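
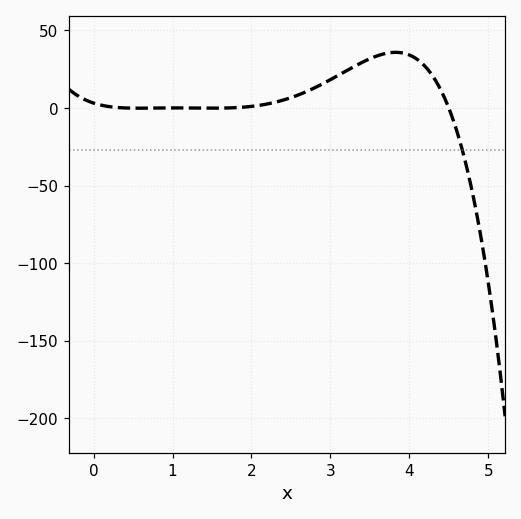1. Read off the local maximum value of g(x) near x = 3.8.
35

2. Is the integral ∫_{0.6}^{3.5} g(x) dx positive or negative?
positive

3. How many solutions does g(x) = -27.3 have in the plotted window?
1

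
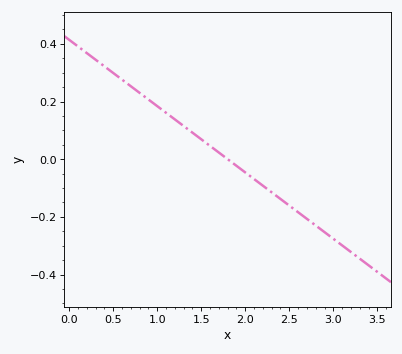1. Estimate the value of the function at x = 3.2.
-0.32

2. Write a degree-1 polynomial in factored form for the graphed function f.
y = -0.23(x - 1.8)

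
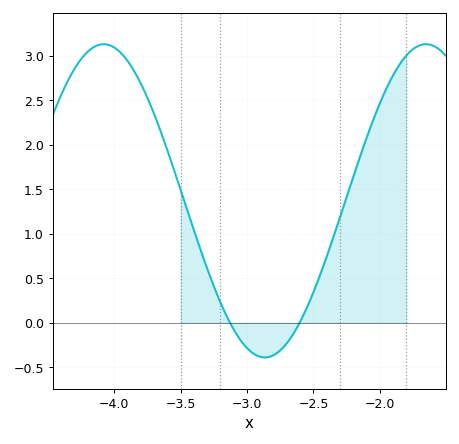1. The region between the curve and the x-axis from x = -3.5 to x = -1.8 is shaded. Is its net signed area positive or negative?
positive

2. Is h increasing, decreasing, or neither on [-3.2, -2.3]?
neither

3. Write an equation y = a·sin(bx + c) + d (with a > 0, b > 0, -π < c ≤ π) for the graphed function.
y = 1.76sin(2.6x - 0.43) + 1.37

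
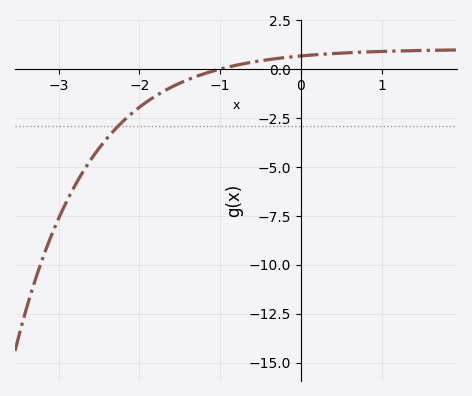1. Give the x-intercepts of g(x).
-1.01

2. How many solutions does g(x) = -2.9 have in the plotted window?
1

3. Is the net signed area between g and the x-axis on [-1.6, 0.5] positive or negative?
positive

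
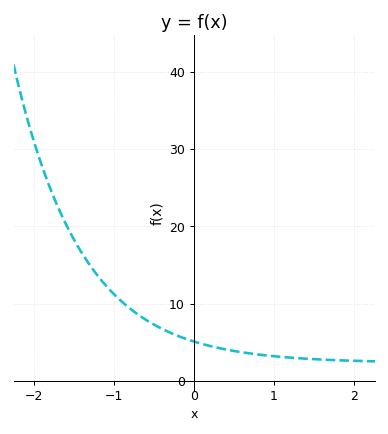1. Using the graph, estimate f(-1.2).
14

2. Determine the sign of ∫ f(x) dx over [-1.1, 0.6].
positive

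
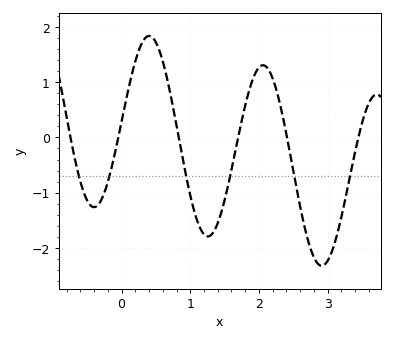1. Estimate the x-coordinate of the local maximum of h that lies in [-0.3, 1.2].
0.402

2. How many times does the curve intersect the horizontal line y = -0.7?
6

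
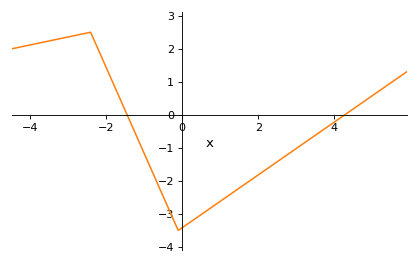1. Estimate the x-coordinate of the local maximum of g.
-2.4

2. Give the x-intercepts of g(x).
-1.4, 4.2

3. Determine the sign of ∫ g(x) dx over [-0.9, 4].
negative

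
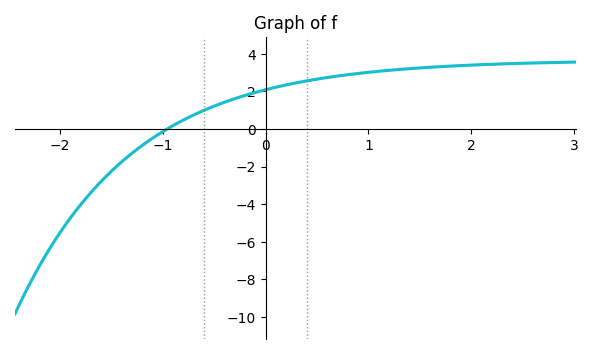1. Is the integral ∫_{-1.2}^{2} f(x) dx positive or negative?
positive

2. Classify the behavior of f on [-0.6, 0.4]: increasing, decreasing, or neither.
increasing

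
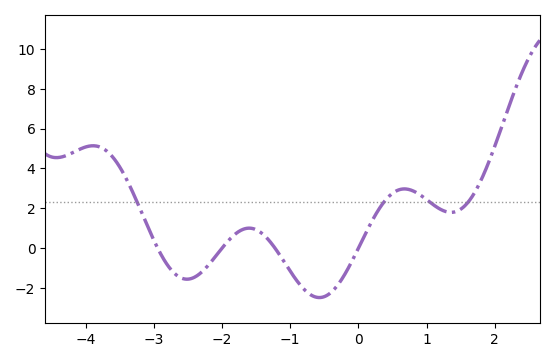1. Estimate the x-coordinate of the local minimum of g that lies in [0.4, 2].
1.36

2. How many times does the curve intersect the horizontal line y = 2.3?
4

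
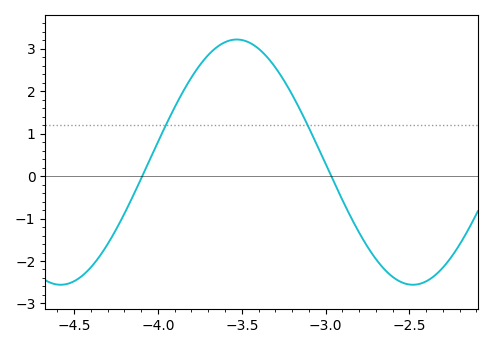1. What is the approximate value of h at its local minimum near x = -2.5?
-2.6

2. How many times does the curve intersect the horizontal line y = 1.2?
2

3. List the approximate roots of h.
-4.1, -2.95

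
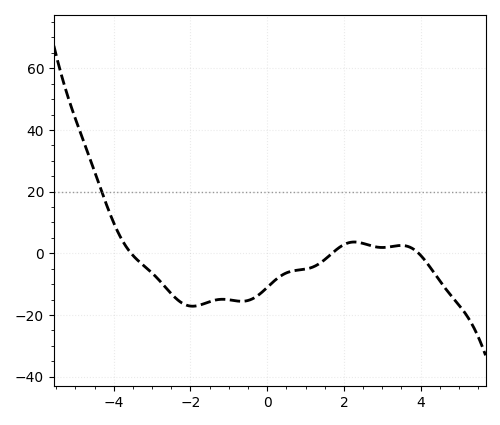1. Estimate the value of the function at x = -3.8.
4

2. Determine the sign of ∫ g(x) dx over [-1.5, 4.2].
negative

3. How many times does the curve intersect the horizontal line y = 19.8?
1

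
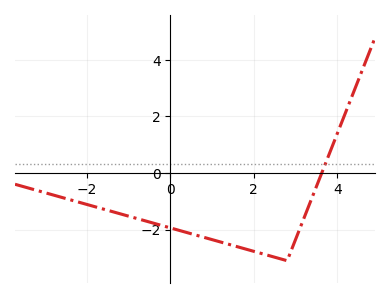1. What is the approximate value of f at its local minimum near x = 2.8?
-3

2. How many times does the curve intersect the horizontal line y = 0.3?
1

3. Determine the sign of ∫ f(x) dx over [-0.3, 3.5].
negative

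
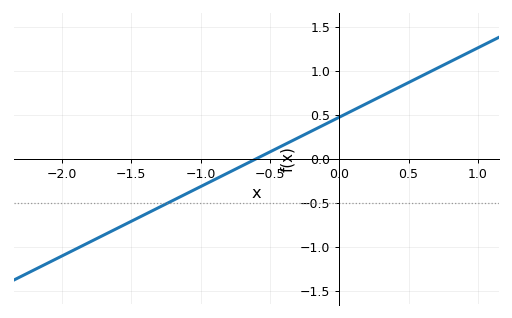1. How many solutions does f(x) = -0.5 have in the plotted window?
1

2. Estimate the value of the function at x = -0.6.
0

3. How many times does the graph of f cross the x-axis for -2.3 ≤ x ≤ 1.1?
1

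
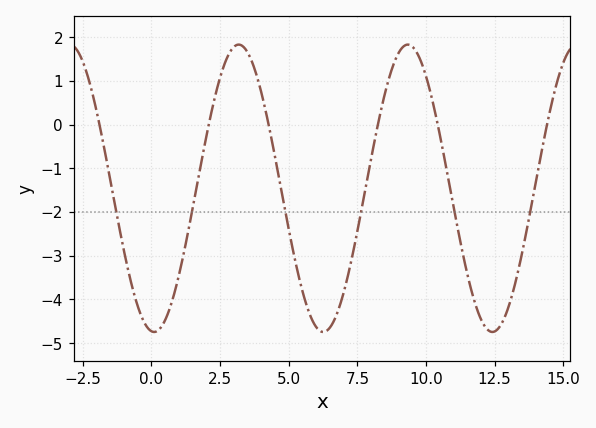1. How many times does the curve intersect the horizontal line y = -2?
6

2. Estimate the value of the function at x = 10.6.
-0.5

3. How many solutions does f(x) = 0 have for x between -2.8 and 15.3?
6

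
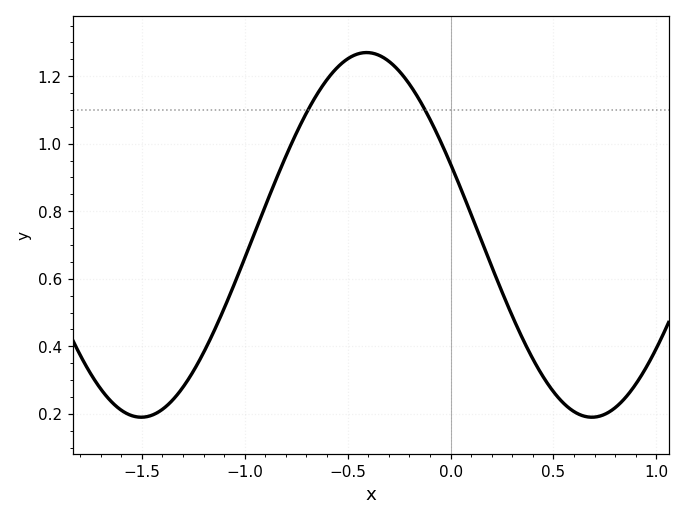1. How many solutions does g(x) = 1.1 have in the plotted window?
2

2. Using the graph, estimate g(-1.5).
0.2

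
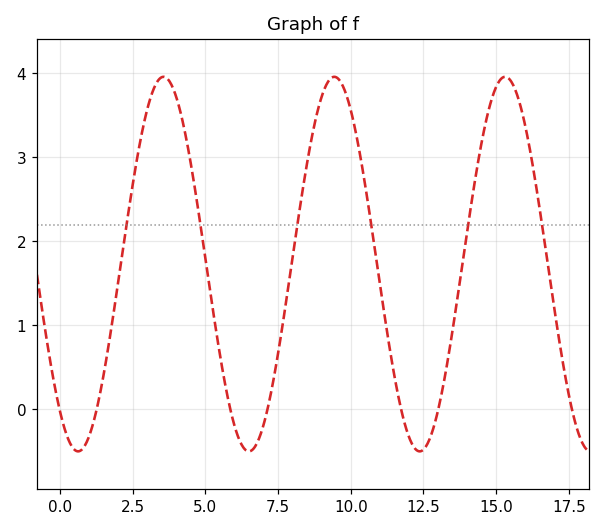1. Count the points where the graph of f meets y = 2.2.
6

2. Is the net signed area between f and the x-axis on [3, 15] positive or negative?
positive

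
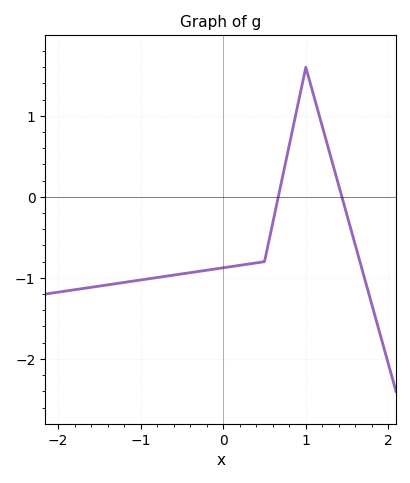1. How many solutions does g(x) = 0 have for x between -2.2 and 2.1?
2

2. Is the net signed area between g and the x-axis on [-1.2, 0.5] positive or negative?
negative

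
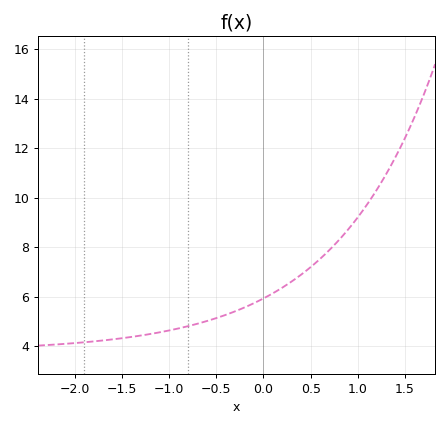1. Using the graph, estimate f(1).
9.21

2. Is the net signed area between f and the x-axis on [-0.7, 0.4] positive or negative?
positive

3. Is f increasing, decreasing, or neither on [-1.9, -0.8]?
increasing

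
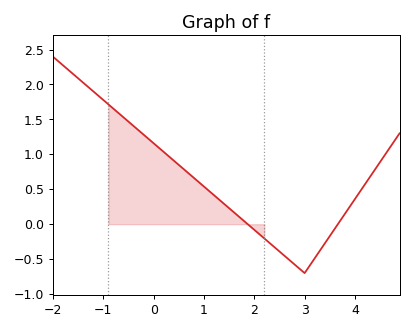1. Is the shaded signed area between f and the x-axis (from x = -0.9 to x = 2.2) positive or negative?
positive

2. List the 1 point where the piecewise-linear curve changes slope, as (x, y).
(3, -0.7)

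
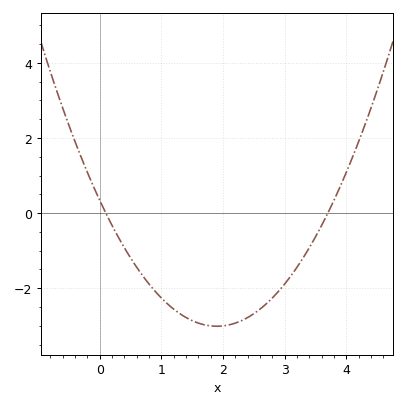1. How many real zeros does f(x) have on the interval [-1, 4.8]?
2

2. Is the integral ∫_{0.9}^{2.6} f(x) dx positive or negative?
negative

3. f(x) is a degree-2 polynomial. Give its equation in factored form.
y = 0.93(x - 0.1)(x - 3.7)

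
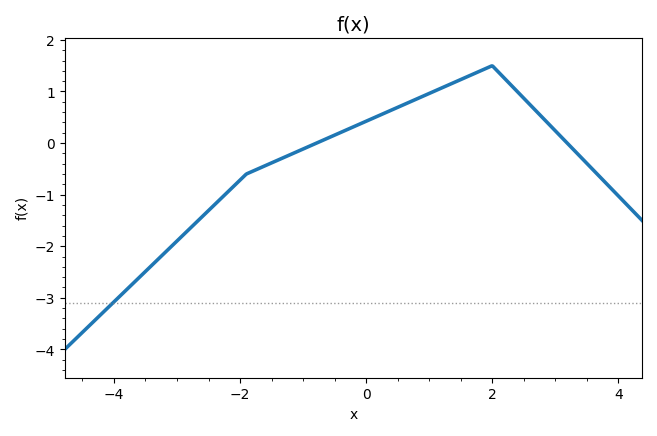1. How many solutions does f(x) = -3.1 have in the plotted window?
1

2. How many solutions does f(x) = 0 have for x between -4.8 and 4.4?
2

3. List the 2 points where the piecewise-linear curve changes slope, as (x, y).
(-1.9, -0.6); (2, 1.5)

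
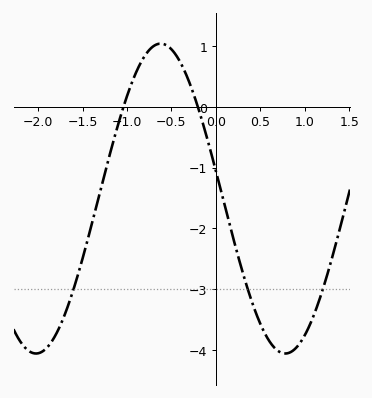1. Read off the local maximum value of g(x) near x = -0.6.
1.04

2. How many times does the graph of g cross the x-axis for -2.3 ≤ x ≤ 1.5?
2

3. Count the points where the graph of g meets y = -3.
3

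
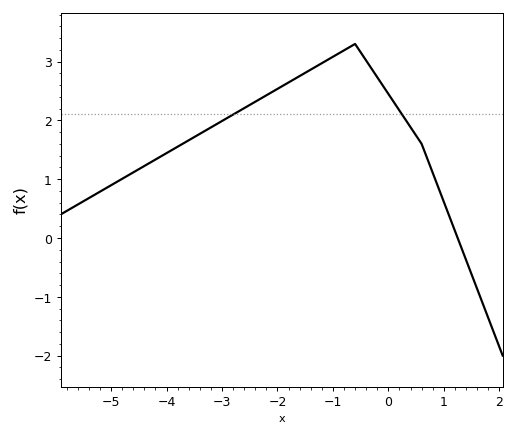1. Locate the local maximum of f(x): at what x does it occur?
-0.6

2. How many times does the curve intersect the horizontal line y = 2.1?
2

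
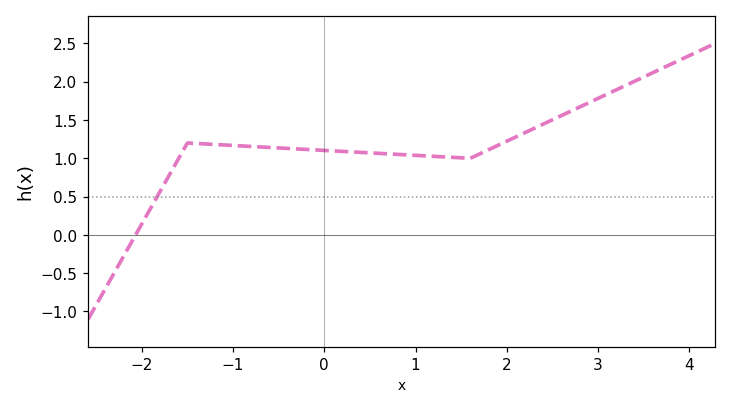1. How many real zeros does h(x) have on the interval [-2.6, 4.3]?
1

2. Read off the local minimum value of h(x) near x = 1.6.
1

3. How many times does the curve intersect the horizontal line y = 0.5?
1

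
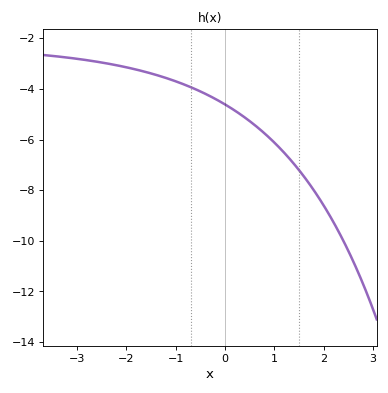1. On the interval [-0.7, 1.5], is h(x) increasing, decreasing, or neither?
decreasing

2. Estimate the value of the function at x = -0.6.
-4.01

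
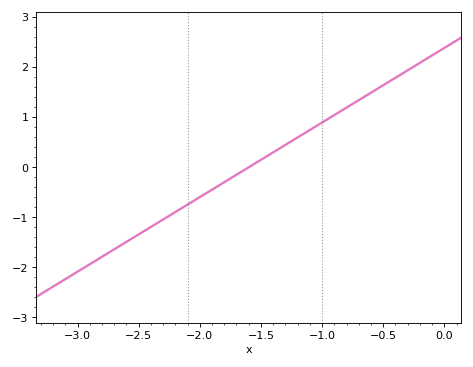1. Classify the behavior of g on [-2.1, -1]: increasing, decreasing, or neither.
increasing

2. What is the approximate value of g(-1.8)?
-0.298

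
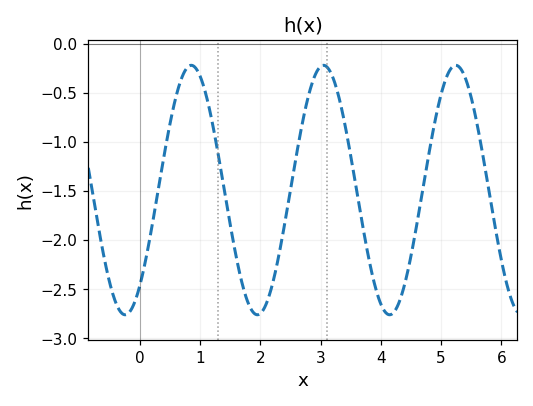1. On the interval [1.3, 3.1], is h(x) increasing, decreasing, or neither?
neither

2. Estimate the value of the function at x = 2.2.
-2.45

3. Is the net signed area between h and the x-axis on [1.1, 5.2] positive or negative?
negative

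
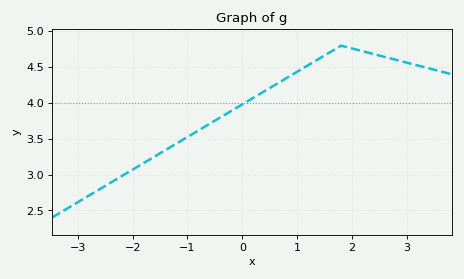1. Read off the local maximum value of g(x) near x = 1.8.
4.8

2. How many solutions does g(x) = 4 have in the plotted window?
1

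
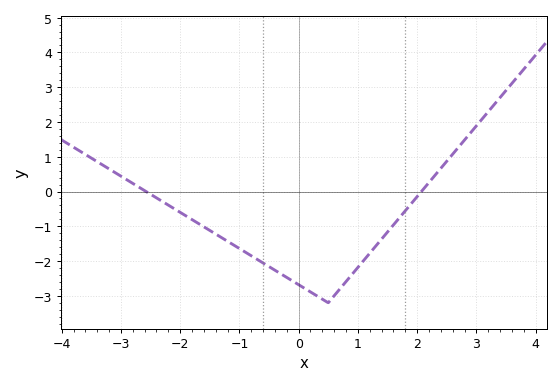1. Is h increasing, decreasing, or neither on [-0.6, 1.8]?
neither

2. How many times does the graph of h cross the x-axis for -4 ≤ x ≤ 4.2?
2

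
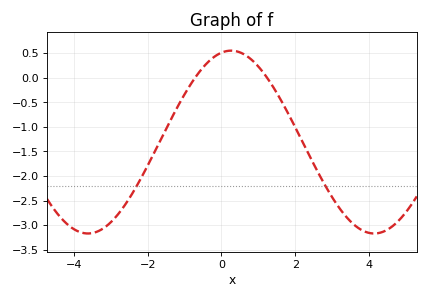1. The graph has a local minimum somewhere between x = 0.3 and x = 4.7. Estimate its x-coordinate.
4.2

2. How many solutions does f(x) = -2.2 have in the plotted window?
2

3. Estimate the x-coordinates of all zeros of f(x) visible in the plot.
-0.8, 1.2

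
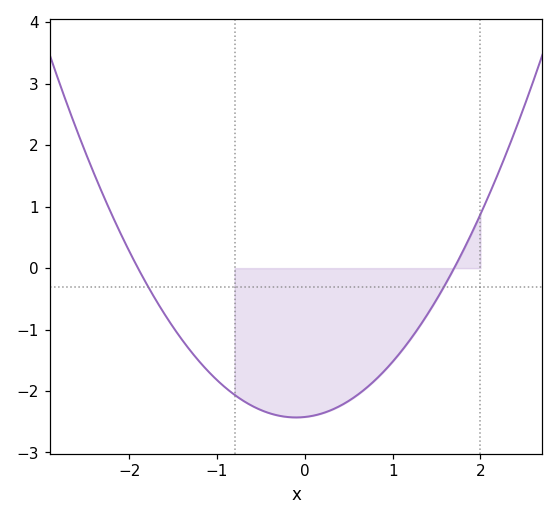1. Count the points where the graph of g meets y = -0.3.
2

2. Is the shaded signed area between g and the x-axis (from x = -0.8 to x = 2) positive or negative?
negative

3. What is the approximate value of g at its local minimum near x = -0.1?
-2.4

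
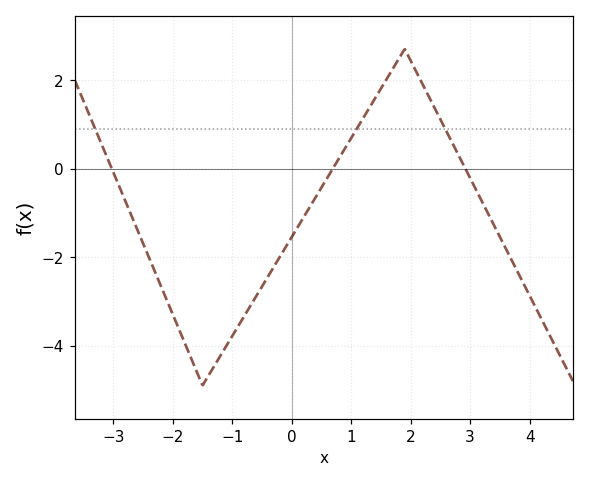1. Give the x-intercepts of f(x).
-3.03, 0.692, 2.92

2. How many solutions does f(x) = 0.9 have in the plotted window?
3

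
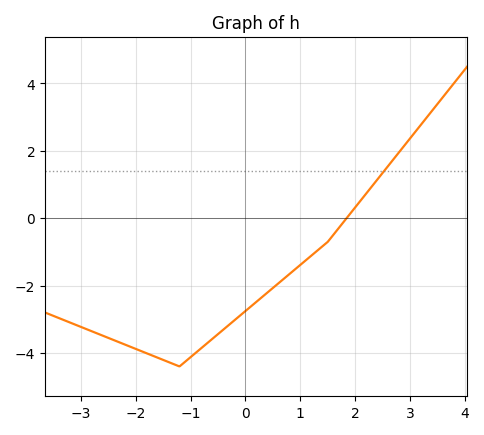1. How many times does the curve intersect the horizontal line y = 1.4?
1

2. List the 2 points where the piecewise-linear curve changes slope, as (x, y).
(-1.2, -4.4); (1.5, -0.7)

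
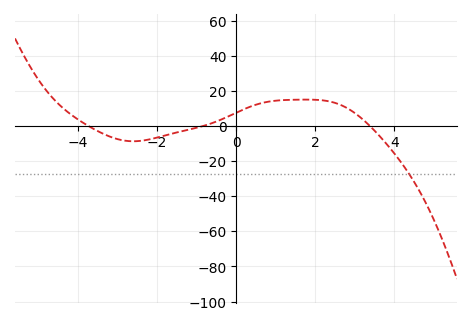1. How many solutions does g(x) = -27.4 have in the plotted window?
1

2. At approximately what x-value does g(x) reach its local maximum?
1.77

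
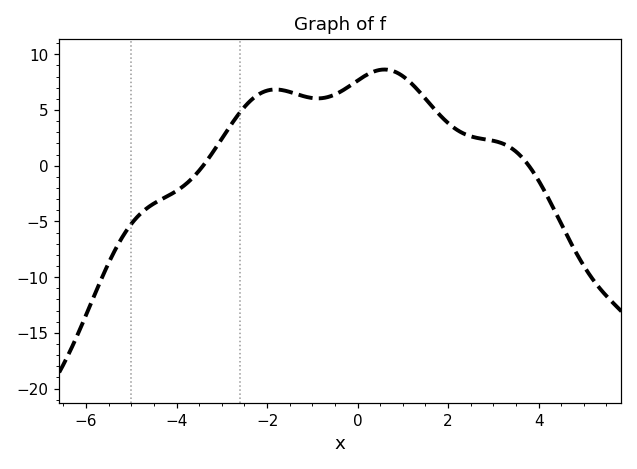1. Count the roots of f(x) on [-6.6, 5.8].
2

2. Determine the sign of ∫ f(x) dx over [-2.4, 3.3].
positive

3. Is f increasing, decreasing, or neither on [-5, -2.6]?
increasing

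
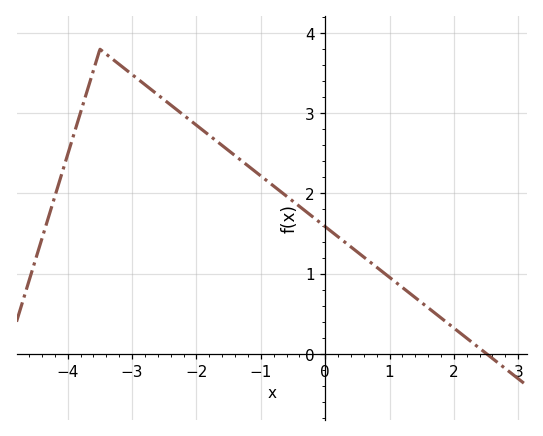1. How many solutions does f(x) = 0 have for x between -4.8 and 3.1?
1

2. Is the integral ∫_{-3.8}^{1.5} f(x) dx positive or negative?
positive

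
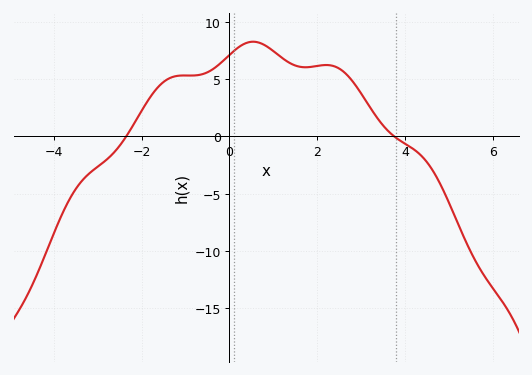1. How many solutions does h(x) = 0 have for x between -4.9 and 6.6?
2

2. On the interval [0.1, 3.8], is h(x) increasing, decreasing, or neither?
neither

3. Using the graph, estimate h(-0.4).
5.82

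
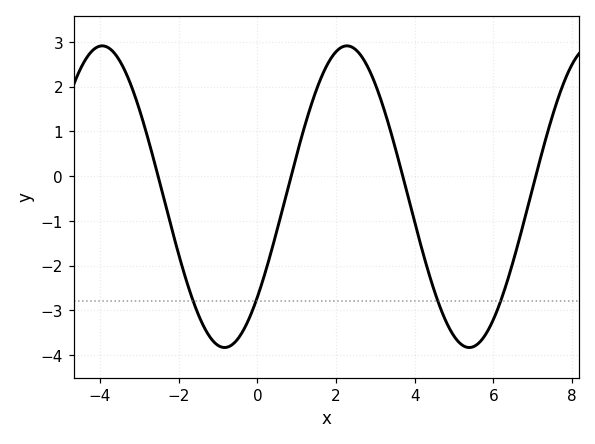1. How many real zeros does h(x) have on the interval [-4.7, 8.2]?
4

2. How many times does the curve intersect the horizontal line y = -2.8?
4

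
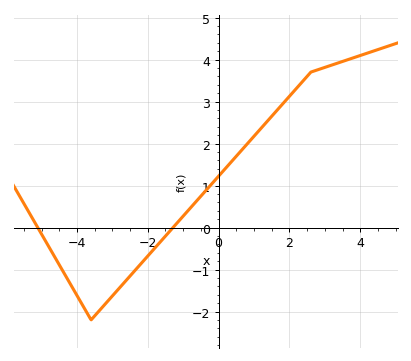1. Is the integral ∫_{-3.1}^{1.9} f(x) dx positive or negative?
positive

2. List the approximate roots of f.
-5.2, -1.2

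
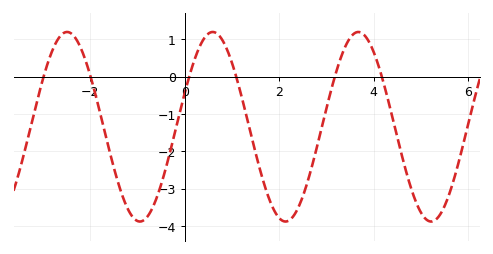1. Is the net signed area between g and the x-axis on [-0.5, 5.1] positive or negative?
negative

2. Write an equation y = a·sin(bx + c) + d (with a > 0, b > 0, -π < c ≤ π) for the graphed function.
y = 2.54sin(2x + 0.36) - 1.34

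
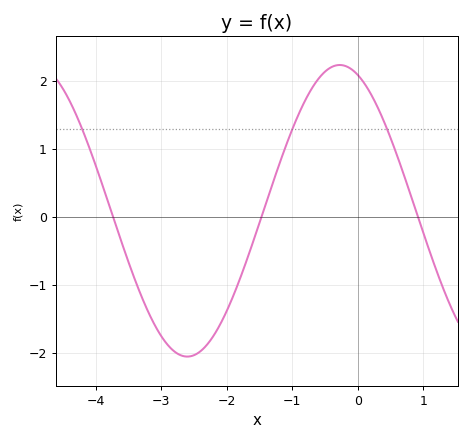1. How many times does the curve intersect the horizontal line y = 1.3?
3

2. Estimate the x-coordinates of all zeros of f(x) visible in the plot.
-3.7, -1.5, 0.9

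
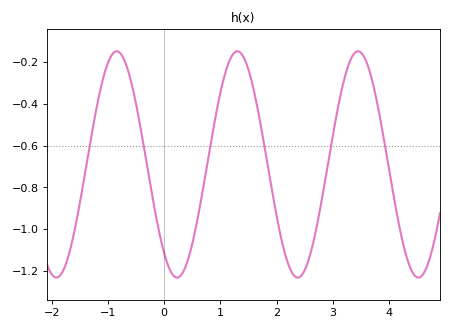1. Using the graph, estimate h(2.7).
-1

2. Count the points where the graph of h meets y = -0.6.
6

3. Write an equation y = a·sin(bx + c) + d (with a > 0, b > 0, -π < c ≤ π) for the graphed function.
y = 0.54sin(2.9x - 2.2) - 0.69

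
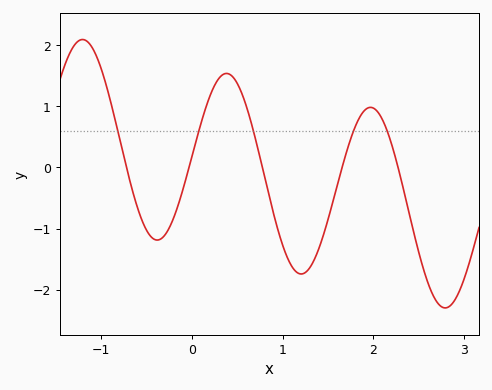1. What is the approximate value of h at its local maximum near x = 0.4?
1.5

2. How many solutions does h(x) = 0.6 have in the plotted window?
5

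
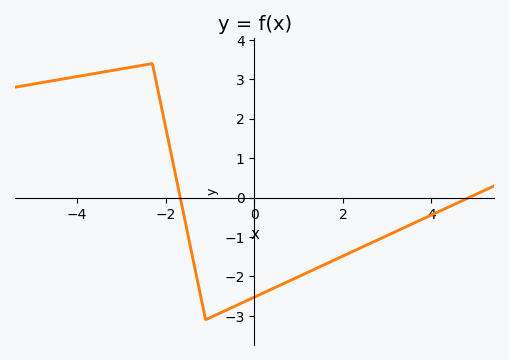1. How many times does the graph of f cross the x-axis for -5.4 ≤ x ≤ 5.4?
2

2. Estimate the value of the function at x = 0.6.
-2.2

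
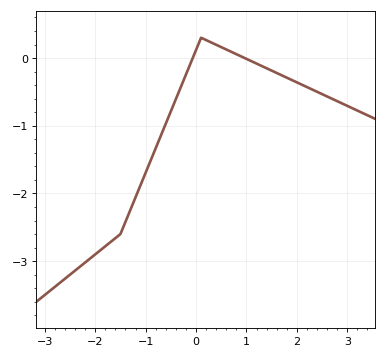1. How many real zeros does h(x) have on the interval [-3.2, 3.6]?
2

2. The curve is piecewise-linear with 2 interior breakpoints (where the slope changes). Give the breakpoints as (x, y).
(-1.5, -2.6); (0.1, 0.3)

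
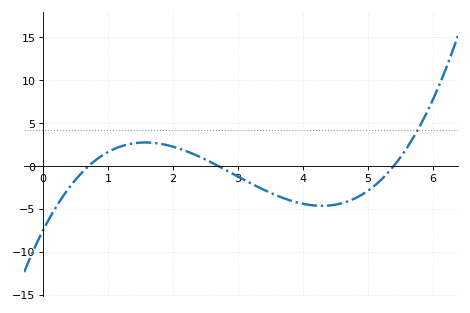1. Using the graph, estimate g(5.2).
-1.5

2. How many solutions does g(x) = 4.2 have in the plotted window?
1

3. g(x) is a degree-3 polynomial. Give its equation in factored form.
y = 0.73(x - 0.7)(x - 2.7)(x - 5.4)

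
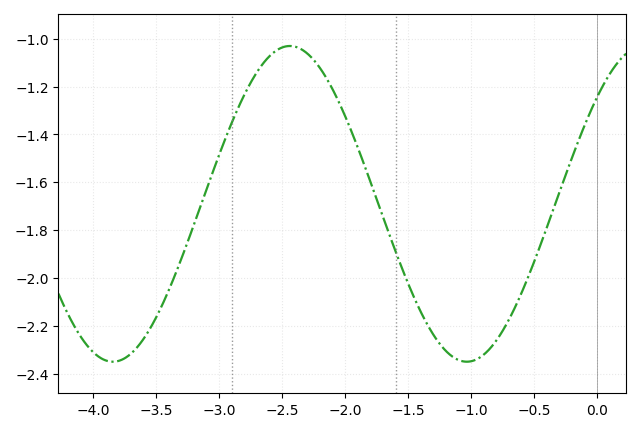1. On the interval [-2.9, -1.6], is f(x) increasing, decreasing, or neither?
neither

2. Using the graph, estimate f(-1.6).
-1.88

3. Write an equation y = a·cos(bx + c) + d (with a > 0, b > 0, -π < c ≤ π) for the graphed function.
y = 0.66cos(2.2x - 0.82) - 1.69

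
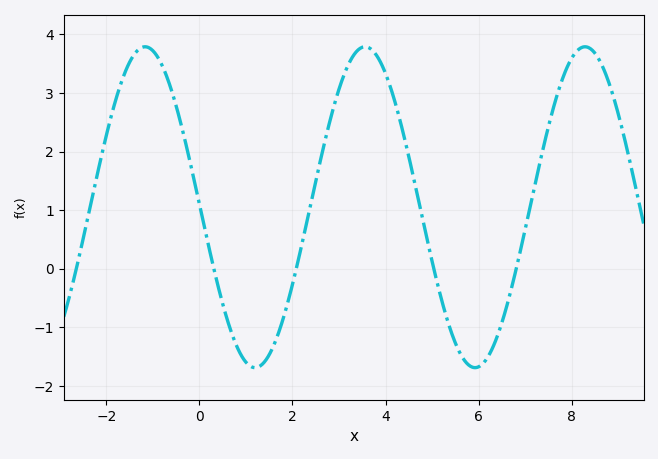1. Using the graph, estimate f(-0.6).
3.05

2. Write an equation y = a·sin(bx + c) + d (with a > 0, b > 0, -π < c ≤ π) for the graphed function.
y = 2.74sin(1.33x + 3.12) + 1.05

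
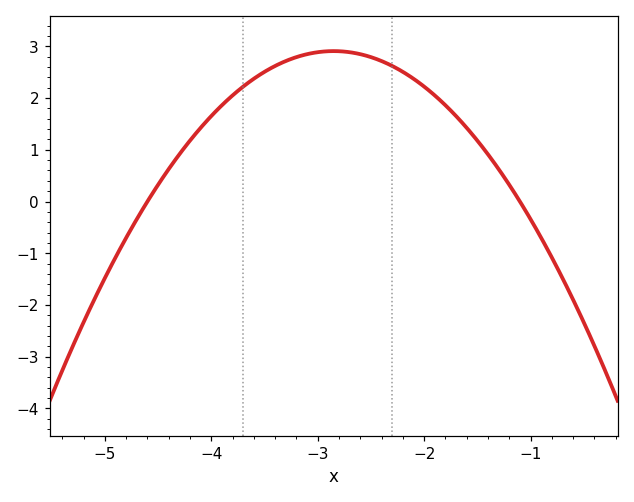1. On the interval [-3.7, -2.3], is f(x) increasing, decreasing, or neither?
neither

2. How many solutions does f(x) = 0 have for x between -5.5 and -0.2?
2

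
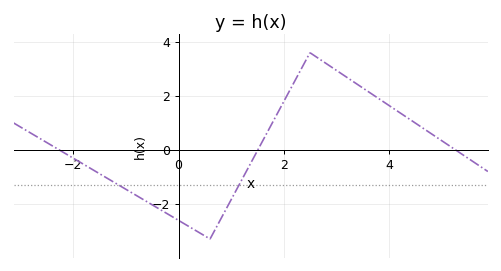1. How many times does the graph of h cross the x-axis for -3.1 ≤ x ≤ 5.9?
3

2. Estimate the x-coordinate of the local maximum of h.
2.5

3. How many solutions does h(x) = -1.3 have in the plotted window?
2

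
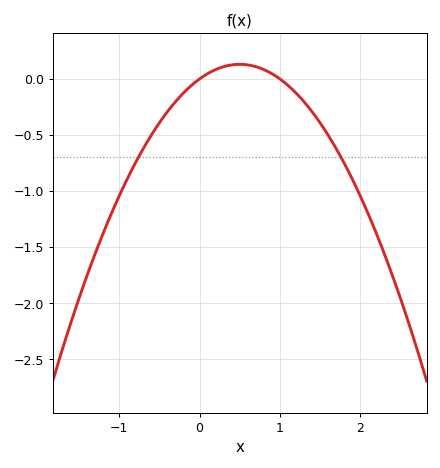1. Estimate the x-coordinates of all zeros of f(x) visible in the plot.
0, 1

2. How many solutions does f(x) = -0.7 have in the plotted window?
2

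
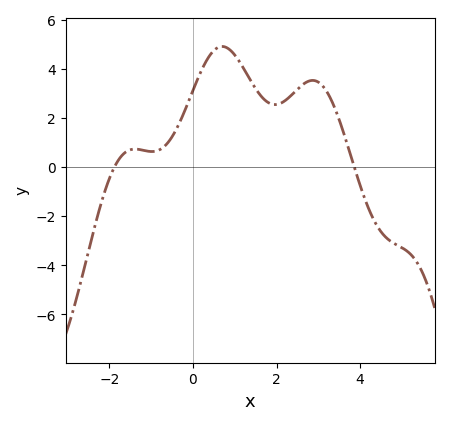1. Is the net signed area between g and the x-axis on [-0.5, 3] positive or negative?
positive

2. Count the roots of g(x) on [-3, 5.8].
2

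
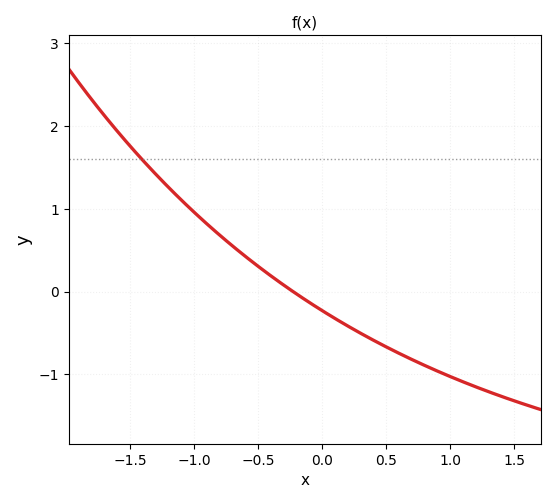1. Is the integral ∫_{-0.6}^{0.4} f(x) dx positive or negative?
negative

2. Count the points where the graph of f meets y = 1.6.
1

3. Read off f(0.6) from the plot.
-0.7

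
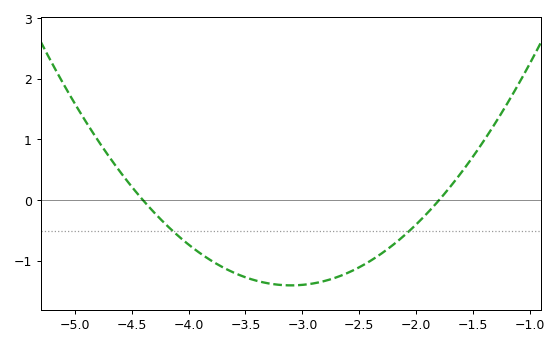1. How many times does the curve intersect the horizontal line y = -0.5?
2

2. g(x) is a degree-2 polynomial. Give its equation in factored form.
y = 0.83(x + 4.4)(x + 1.8)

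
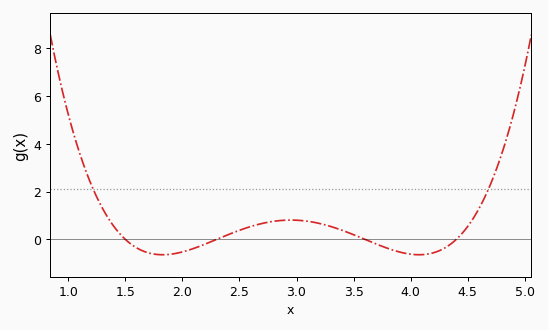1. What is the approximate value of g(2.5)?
0.4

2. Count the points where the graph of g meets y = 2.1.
2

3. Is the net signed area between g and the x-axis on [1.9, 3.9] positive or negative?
positive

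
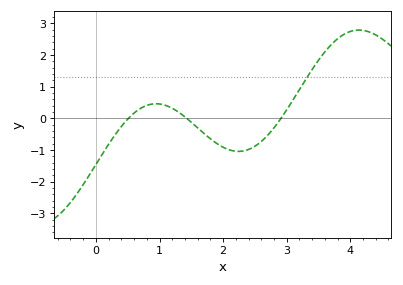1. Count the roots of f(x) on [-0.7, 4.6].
3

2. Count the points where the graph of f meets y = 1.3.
1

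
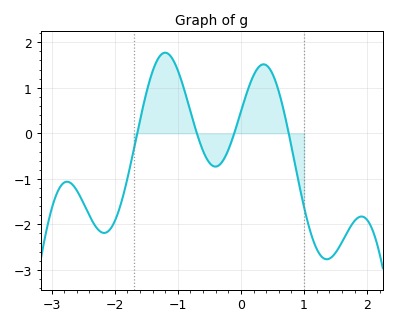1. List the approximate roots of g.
-1.64, -0.698, -0.107, 0.757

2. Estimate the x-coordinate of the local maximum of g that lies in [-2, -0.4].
-1.2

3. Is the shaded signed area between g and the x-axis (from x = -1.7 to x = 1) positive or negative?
positive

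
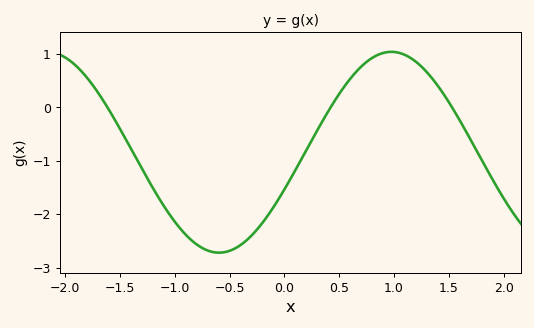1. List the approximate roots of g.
-1.6, 0.4, 1.5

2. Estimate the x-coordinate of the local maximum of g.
1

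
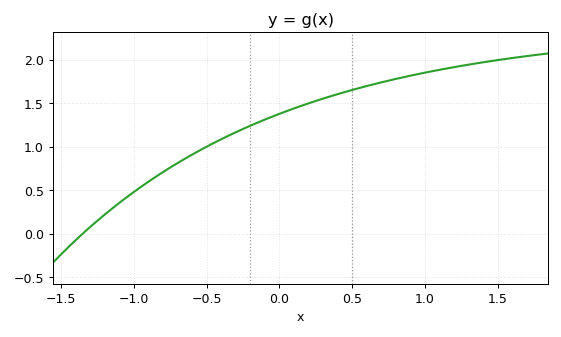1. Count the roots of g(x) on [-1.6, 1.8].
1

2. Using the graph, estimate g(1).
1.85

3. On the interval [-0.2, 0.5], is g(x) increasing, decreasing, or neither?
increasing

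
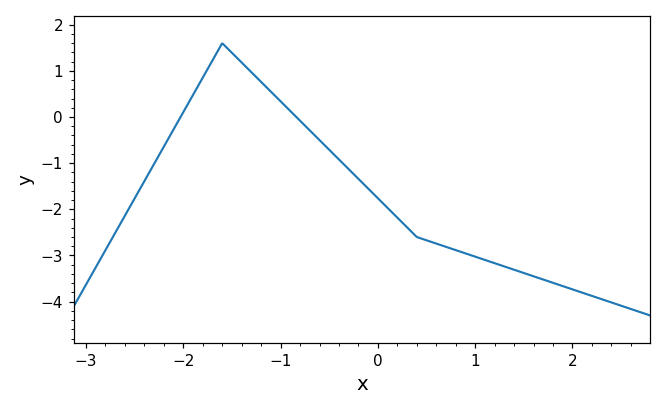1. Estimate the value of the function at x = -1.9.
0.5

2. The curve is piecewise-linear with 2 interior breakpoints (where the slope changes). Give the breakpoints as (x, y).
(-1.6, 1.6); (0.4, -2.6)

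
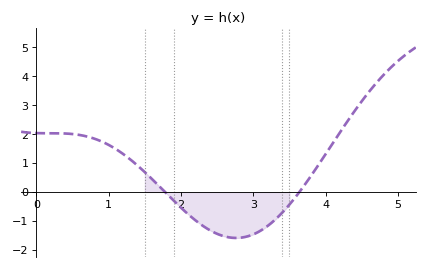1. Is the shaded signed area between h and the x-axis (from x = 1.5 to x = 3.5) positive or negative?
negative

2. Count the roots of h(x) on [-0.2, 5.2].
2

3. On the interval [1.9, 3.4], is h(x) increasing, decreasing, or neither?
neither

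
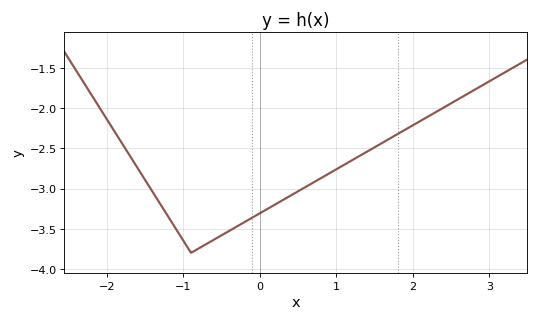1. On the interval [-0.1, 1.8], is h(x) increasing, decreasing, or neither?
increasing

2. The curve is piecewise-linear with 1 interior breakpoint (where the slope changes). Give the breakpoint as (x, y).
(-0.9, -3.8)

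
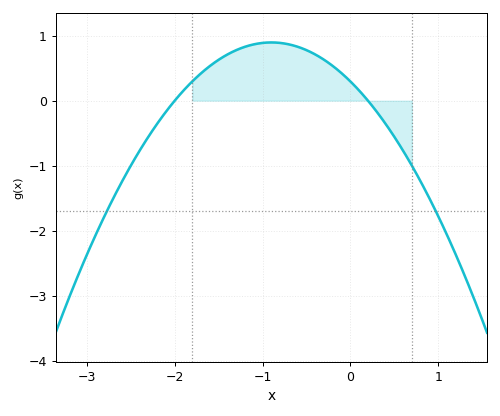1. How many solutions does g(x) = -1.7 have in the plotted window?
2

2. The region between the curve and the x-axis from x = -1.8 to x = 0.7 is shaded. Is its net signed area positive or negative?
positive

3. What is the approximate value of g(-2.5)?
-0.999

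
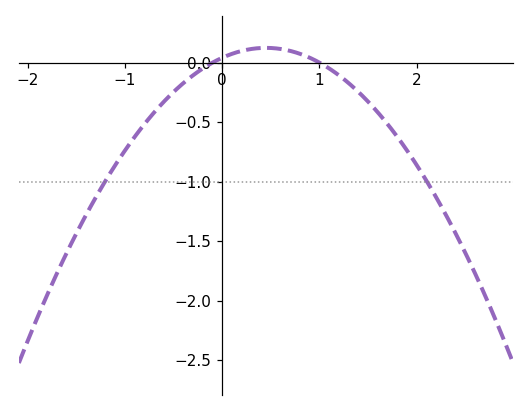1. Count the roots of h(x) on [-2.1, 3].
2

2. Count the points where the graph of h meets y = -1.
2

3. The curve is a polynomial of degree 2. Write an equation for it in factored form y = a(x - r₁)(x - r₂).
y = -0.41(x + 0.1)(x - 1)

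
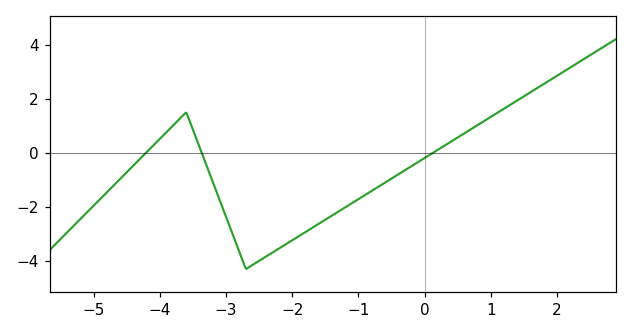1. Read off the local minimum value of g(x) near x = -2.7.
-4.2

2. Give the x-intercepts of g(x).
-4.2, -3.4, 0.2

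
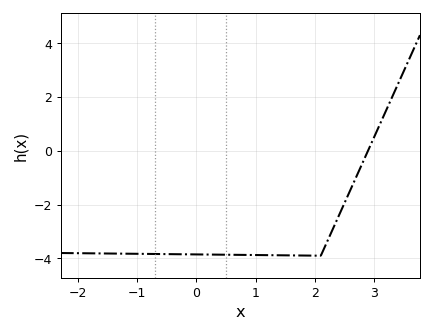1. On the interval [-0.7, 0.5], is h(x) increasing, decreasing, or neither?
decreasing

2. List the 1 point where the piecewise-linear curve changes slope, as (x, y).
(2.1, -3.9)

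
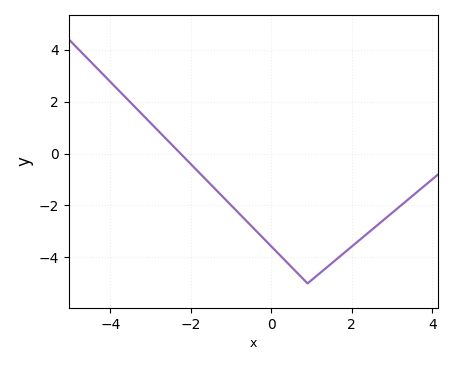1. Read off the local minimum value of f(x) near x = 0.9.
-5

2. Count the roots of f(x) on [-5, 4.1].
1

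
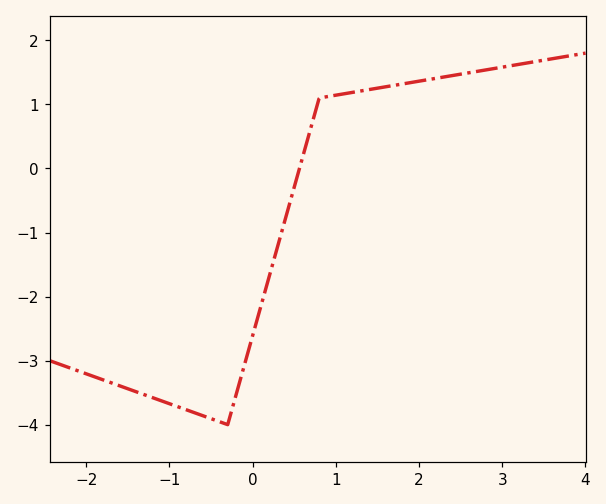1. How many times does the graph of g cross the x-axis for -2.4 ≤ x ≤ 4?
1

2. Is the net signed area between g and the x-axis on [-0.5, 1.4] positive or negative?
negative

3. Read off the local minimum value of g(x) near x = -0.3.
-4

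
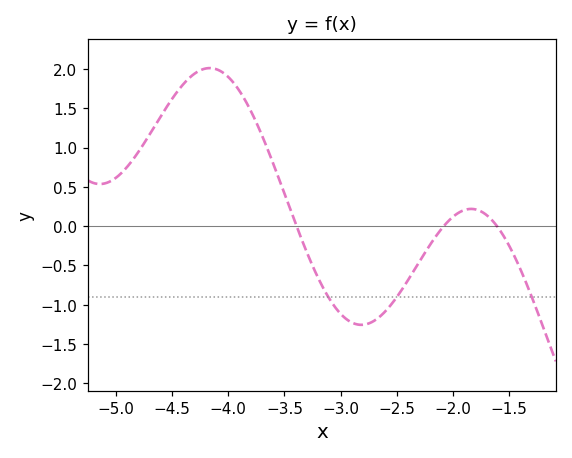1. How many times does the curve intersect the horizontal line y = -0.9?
3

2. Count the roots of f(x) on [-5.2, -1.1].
3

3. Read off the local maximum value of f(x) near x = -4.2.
2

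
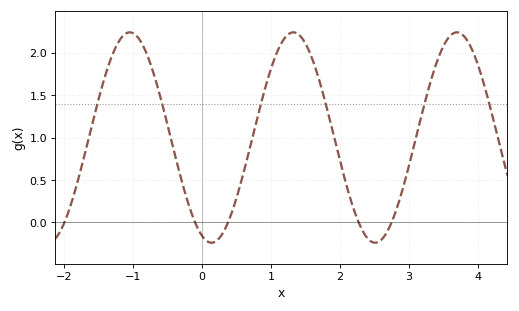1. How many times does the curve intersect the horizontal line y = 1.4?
6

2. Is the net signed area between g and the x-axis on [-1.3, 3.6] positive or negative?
positive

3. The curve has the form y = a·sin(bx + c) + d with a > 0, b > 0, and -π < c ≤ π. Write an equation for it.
y = 1.24sin(2.6x - 1.9) + 1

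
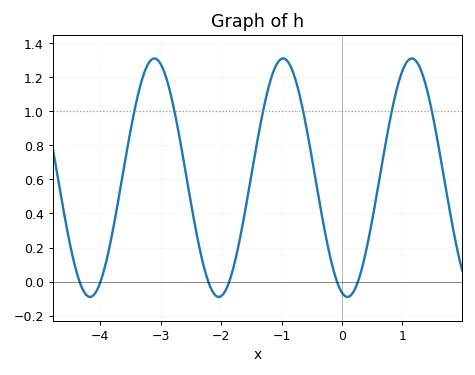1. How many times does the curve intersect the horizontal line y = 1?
6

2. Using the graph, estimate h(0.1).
-0.09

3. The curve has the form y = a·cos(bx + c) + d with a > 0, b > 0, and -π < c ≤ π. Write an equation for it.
y = 0.7cos(2.95x + 2.87) + 0.61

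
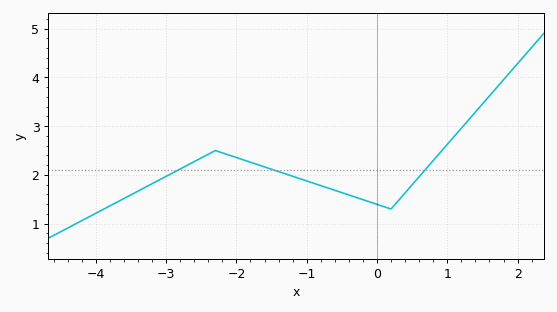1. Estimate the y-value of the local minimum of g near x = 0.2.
1.3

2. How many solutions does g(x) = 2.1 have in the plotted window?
3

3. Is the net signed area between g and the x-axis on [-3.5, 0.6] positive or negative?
positive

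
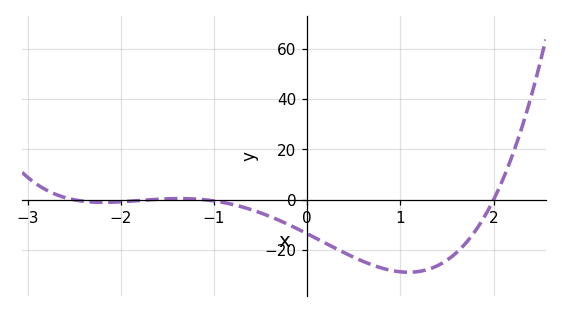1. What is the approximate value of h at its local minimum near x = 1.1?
-28.7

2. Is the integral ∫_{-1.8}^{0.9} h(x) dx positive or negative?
negative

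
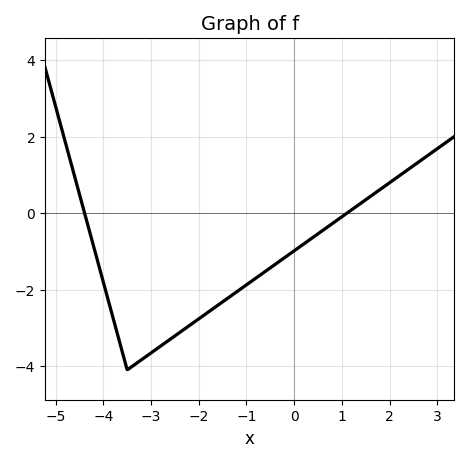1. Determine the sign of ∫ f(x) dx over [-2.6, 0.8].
negative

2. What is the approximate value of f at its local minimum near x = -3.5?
-4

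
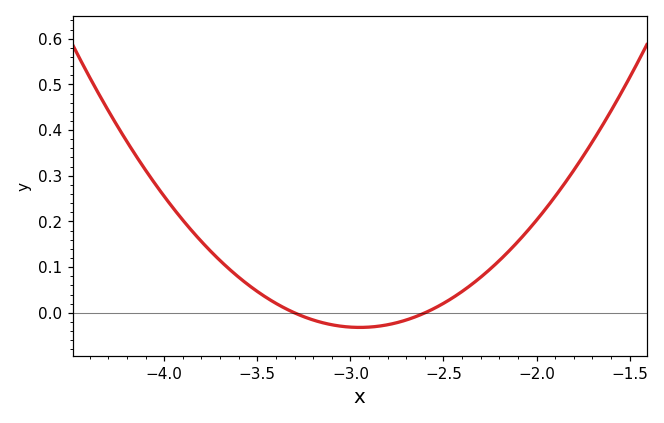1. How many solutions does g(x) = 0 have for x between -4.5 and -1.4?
2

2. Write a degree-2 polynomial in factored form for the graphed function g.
y = 0.26(x + 3.3)(x + 2.6)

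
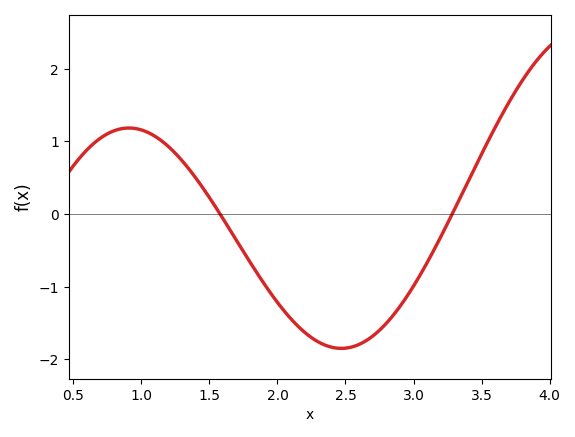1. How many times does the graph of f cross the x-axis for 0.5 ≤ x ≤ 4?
2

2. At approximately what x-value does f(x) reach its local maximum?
0.9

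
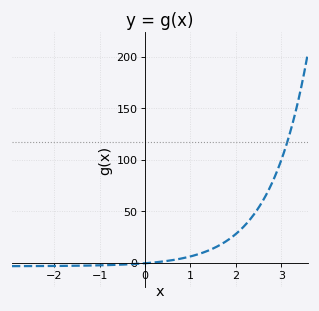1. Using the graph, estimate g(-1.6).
-2.93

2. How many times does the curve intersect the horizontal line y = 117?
1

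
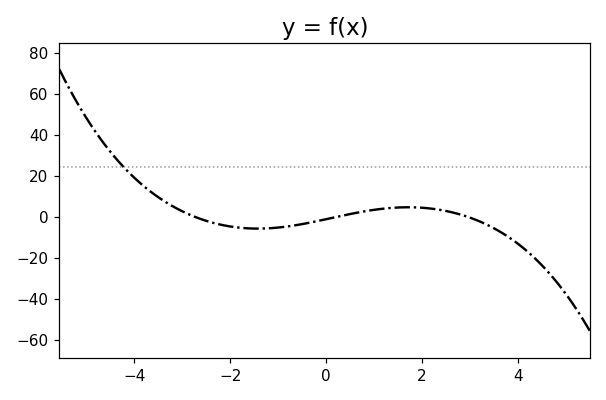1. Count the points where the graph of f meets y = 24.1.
1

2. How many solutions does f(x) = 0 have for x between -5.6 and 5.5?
3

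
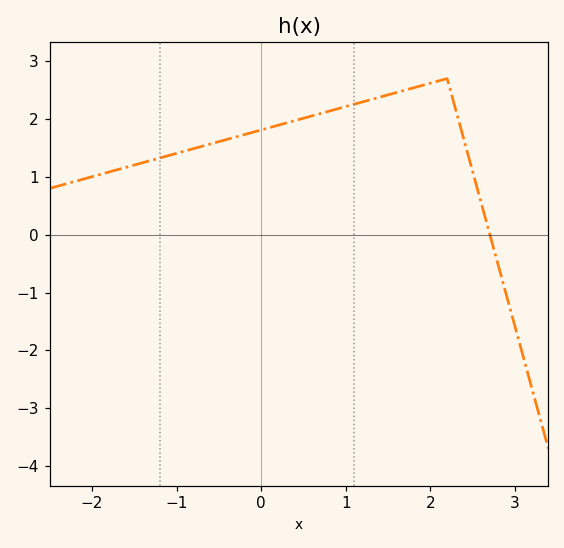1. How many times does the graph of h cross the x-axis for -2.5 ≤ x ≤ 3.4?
1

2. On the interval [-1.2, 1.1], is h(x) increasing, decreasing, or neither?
increasing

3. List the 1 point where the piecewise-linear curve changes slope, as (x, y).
(2.2, 2.7)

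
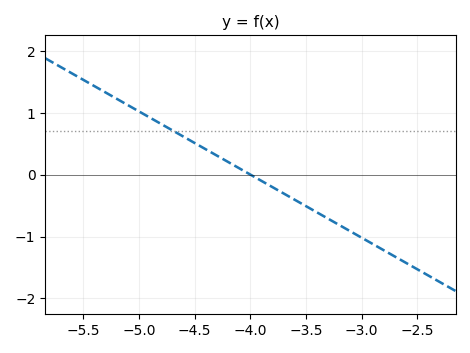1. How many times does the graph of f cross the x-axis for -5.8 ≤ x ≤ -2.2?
1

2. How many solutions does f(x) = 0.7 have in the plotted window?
1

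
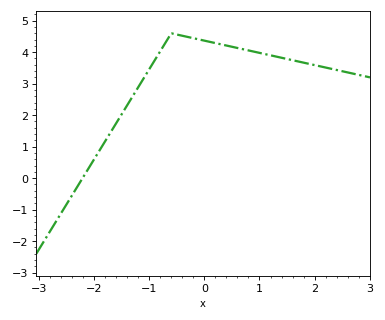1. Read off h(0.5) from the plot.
4.17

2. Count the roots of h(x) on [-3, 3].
1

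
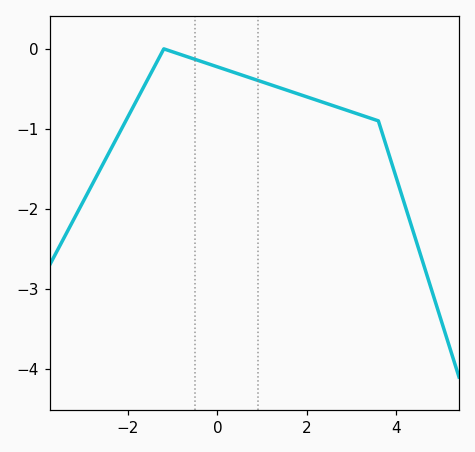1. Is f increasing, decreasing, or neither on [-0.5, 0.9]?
decreasing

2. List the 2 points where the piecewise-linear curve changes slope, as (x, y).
(-1.2, 0); (3.6, -0.9)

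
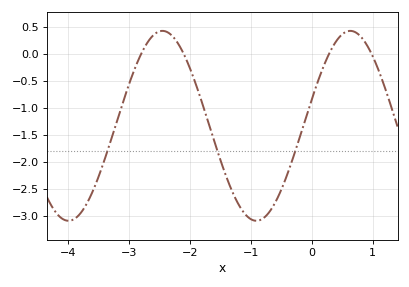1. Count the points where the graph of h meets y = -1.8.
3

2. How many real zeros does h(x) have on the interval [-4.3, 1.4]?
4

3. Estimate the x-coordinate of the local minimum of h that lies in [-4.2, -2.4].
-4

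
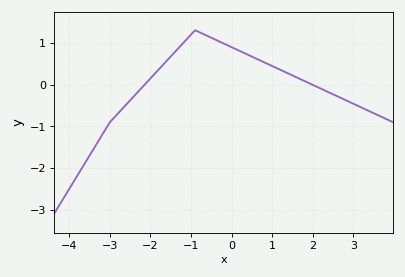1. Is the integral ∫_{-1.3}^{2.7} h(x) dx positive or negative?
positive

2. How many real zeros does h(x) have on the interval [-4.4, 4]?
2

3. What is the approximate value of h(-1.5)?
0.7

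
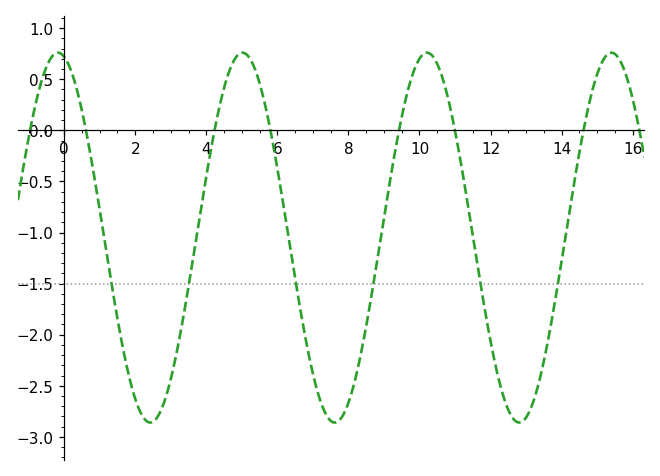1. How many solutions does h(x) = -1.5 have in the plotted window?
6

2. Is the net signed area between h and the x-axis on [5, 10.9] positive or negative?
negative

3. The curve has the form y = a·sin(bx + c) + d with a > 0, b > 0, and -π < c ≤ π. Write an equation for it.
y = 1.81sin(1.2x + 1.8) - 1.05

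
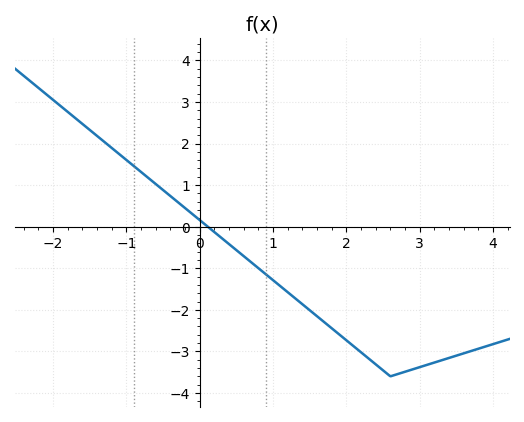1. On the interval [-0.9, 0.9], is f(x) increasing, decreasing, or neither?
decreasing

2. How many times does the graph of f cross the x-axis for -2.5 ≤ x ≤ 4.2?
1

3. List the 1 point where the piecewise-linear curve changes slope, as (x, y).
(2.6, -3.6)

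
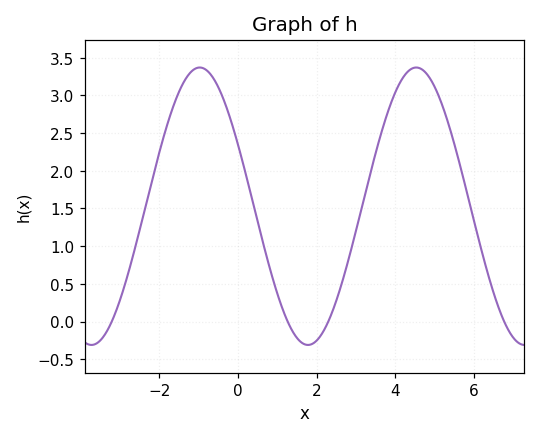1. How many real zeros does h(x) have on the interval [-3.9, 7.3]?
4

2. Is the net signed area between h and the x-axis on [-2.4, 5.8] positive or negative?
positive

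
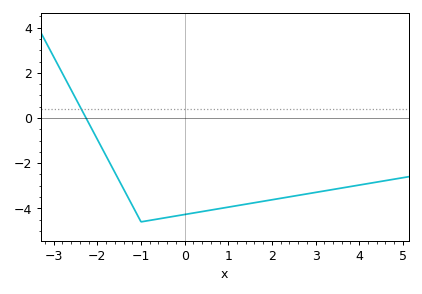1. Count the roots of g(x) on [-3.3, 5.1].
1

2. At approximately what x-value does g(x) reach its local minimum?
-0.997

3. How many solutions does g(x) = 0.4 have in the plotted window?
1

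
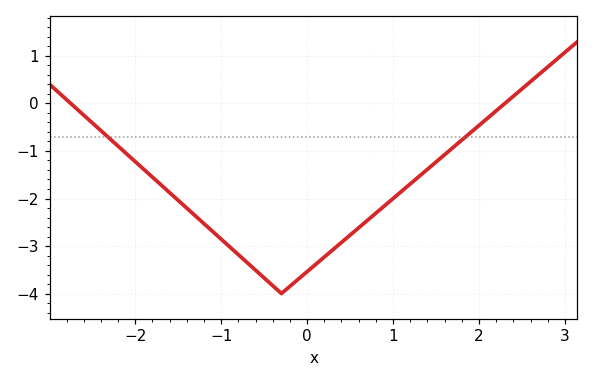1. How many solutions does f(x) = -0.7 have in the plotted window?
2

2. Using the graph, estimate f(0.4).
-2.92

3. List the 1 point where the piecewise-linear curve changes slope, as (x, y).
(-0.3, -4)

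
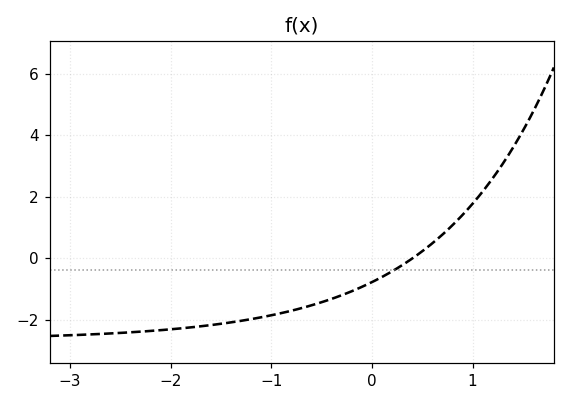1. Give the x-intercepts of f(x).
0.4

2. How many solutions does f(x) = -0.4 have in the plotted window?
1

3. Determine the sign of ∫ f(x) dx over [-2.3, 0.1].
negative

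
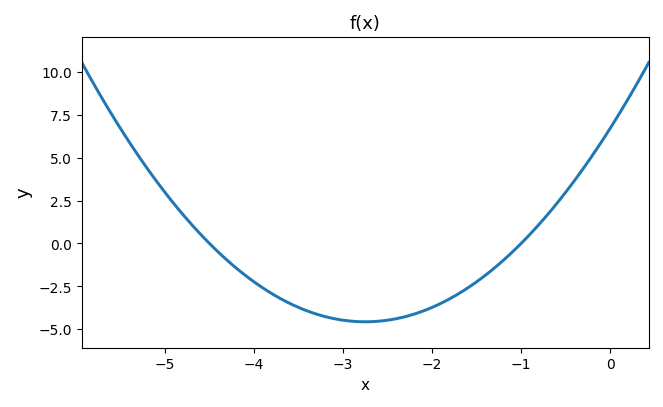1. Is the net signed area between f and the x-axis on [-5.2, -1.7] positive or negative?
negative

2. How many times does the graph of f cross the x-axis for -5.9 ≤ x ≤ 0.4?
2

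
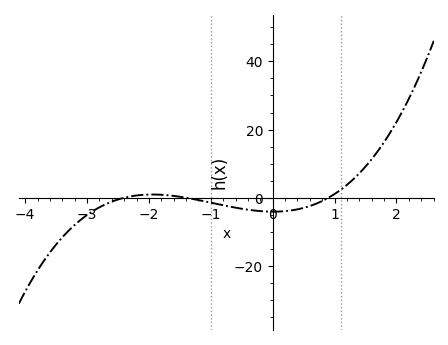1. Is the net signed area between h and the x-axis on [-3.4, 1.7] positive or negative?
negative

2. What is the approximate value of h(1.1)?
2.36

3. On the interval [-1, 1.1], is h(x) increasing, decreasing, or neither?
neither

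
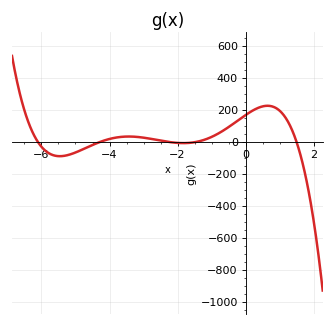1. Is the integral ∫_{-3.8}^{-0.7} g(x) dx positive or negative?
positive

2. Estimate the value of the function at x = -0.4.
100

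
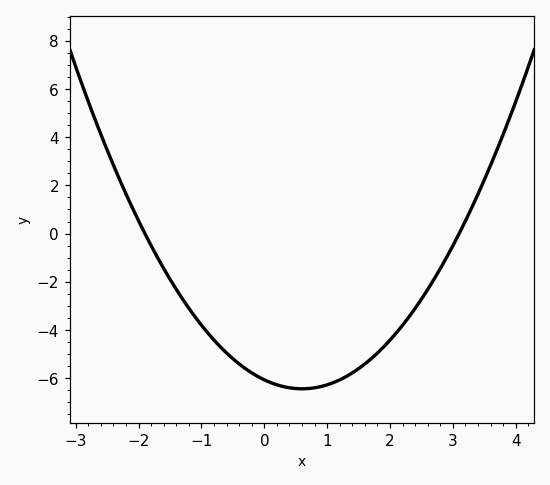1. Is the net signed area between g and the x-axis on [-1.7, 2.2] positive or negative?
negative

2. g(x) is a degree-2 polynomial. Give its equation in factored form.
y = 1.03(x + 1.9)(x - 3.1)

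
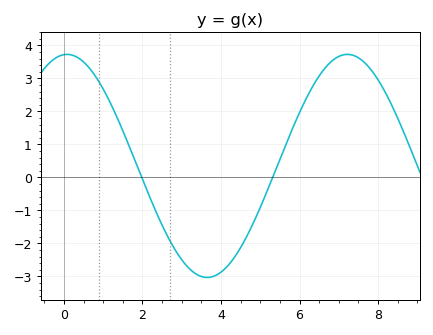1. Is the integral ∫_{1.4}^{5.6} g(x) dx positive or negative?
negative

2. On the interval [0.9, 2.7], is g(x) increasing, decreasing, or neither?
decreasing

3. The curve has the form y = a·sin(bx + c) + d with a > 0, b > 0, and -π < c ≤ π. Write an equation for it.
y = 3.38sin(0.88x + 1.5) + 0.35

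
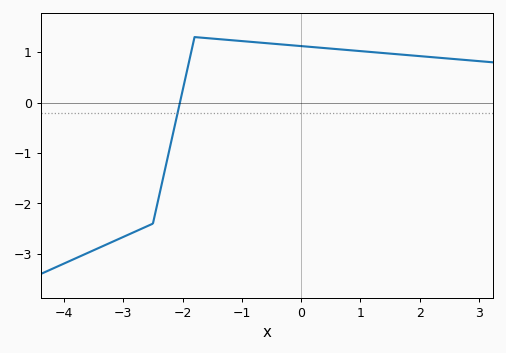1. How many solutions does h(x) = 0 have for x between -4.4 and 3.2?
1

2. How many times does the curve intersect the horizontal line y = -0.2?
1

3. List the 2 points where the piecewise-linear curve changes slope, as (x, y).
(-2.5, -2.4); (-1.8, 1.3)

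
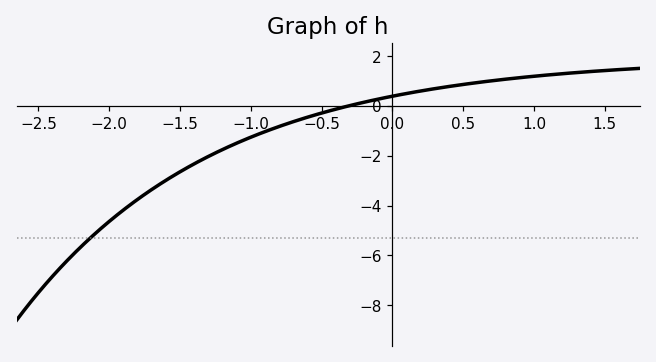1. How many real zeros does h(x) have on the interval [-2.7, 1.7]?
1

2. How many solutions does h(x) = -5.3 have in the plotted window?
1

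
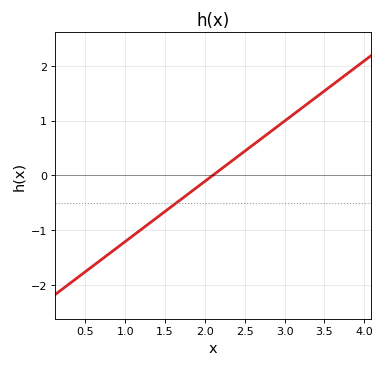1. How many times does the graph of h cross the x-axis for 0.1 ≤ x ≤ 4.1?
1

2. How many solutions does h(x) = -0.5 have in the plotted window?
1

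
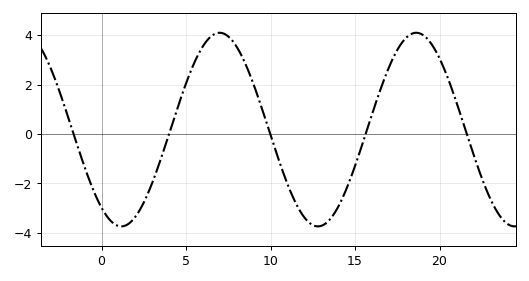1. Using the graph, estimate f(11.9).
-3.28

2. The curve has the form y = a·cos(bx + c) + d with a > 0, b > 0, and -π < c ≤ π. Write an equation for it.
y = 3.92cos(0.54x + 2.51) + 0.18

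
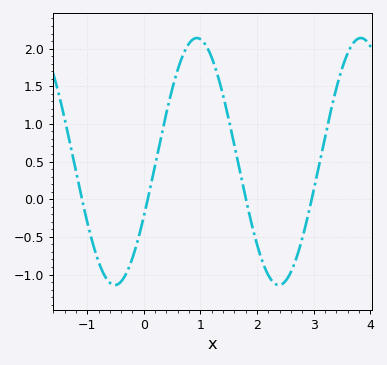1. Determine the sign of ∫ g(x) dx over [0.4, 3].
positive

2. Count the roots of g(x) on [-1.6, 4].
4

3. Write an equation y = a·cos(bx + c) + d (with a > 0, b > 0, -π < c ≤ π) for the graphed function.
y = 1.64cos(2.17x - 2.03) + 0.5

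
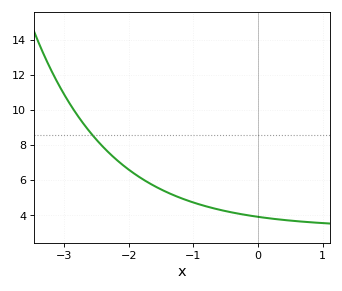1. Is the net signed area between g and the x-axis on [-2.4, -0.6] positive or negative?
positive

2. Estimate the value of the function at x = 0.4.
3.8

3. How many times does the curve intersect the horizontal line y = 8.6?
1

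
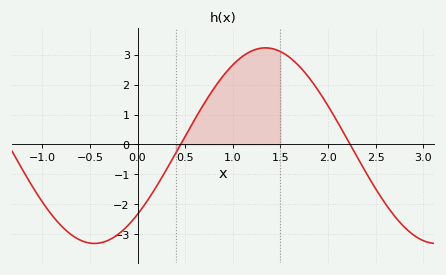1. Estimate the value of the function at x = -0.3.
-3.19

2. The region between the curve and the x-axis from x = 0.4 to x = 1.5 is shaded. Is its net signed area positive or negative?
positive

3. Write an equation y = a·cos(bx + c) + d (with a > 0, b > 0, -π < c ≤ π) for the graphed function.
y = 3.27cos(1.75x - 2.35) - 0.04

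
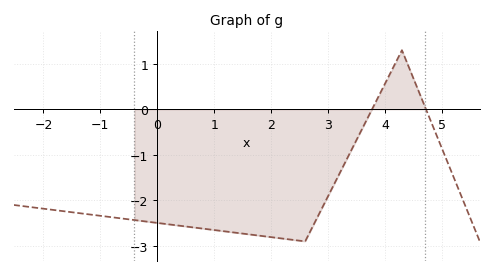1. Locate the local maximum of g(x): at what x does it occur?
4.2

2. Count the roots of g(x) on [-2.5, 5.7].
2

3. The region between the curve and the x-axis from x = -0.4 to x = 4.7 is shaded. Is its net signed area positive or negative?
negative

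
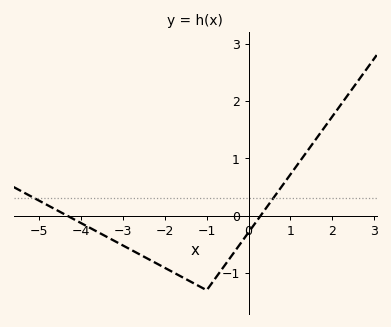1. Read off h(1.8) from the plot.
1.53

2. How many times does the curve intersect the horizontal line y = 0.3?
2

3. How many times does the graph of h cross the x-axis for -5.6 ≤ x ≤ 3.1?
2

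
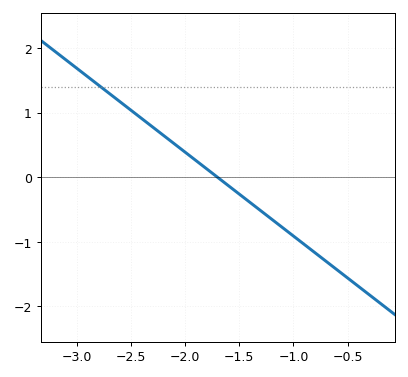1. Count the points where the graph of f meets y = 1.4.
1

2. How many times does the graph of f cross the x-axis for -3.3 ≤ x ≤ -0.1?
1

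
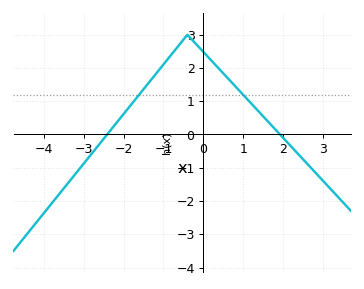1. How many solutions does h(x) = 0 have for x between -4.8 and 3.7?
2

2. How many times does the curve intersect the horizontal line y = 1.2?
2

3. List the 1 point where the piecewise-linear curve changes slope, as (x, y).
(-0.4, 3)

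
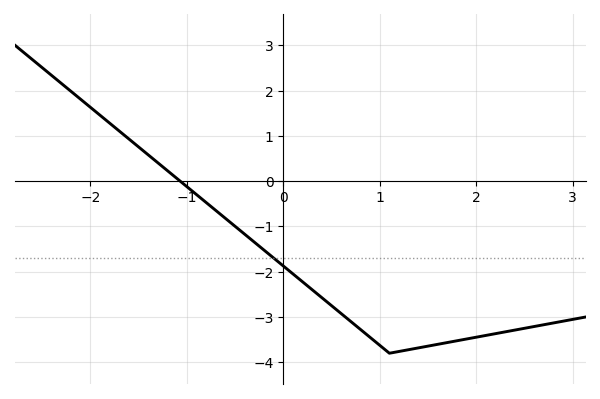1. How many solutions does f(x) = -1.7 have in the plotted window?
1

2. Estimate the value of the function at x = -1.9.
1.5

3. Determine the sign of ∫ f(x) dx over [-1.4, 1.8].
negative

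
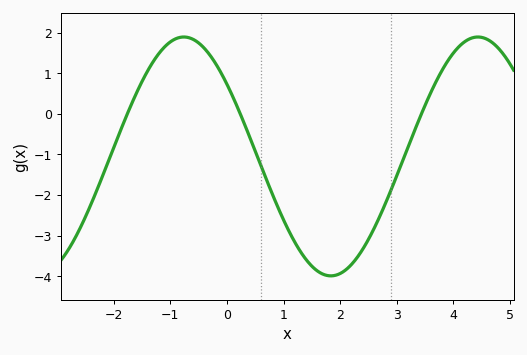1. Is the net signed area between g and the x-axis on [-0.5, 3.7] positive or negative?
negative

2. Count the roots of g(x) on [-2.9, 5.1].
3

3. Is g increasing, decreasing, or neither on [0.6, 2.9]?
neither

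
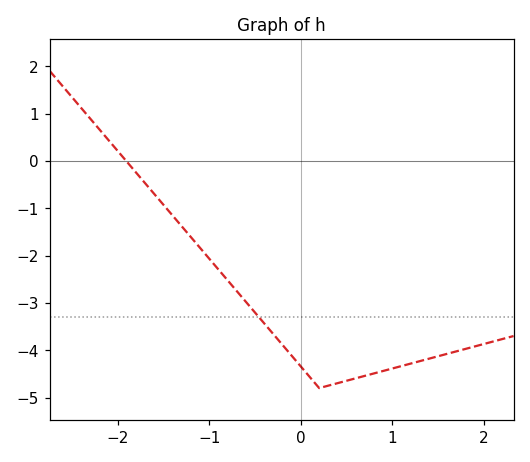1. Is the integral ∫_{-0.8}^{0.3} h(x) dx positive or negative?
negative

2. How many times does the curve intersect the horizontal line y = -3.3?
1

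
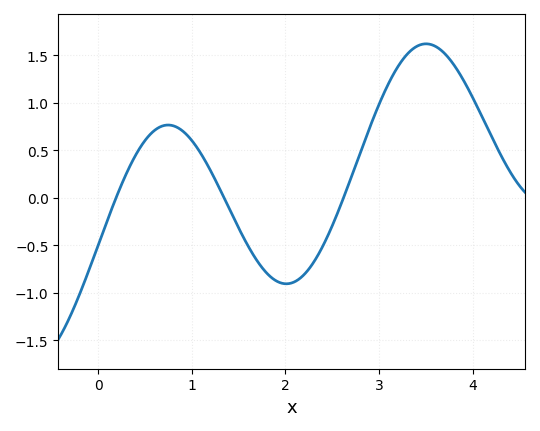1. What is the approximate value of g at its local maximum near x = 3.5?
1.62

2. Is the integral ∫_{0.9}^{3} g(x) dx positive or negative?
negative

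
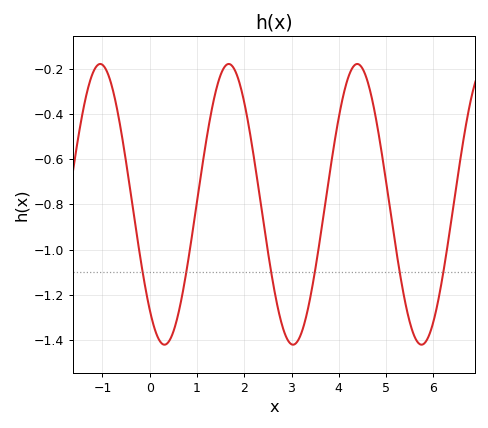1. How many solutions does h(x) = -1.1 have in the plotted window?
6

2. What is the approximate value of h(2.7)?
-1.24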